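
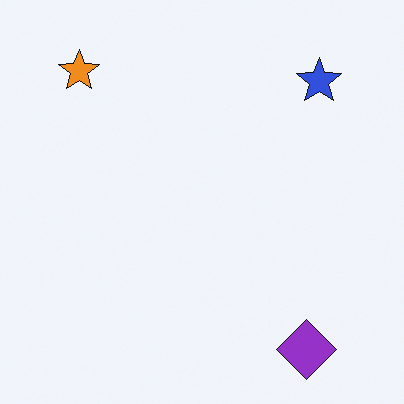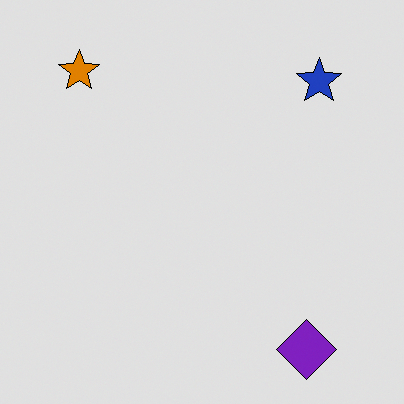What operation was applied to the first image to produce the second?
It was moderately posterized.

Each flat color has snapped to a coarser quantized level — most visibly, the near-white background has dropped to a flat grey.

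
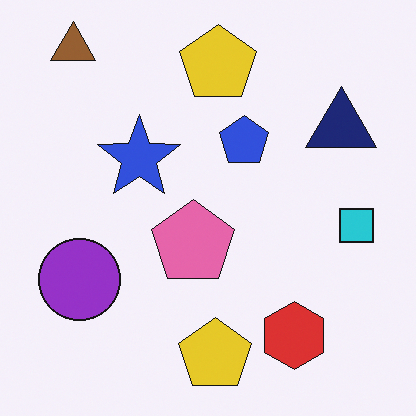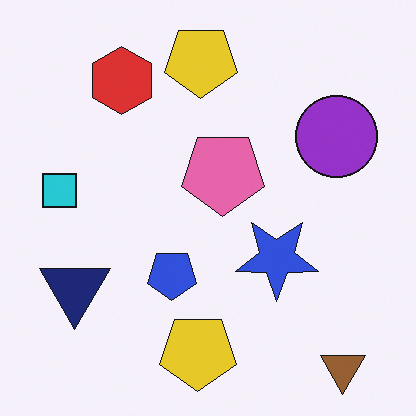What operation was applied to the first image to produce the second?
The second image is the first rotated 180°.

The brown triangle sits in the top-left of the first image and the bottom-right of the second — consistent with a whole-image 180° rotation.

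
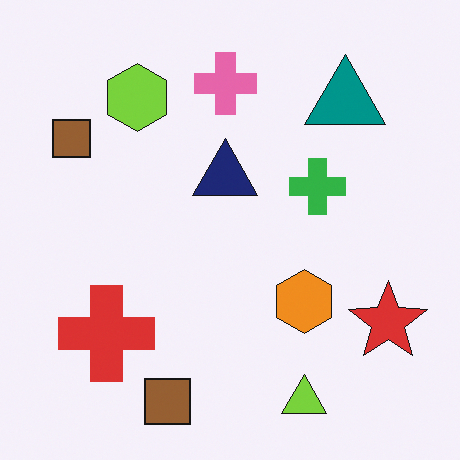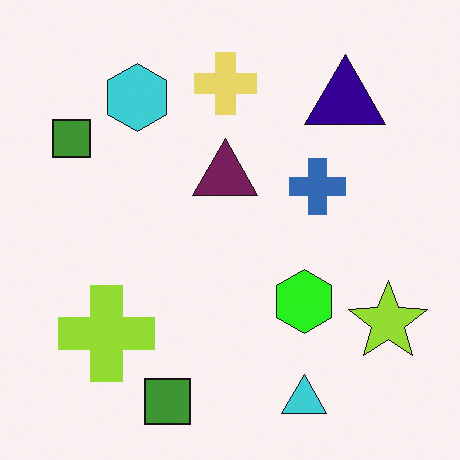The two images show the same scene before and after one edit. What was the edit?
The image was hue-shifted through roughly a third of the color wheel.

Every shape's color has rotated by the same amount around the hue wheel — a uniform hue shift.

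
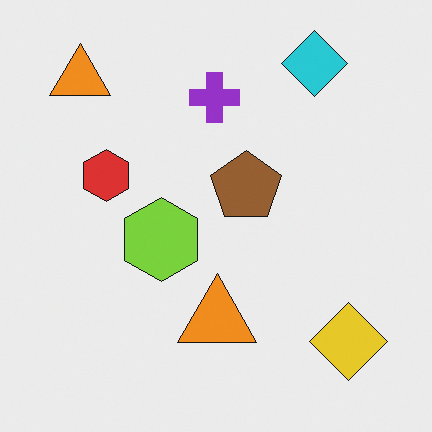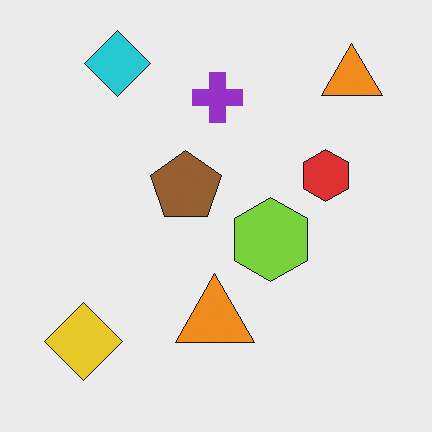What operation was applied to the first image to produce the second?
Flipped horizontally (left ↔ right).

The yellow diamond is in the bottom-right of the first image and the bottom-left of the second — shapes on opposite sides of the vertical midline have swapped in a mirror flip.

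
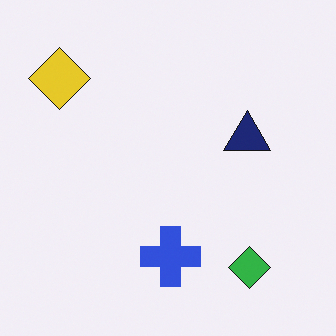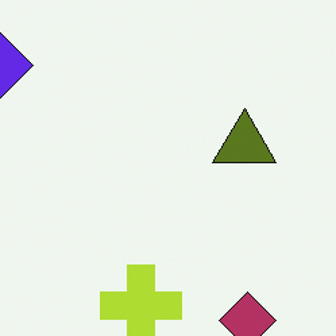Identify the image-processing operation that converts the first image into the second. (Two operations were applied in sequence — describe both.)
It was hue-shifted through roughly half the color wheel, then cropped to a modestly smaller region and rescaled.

Every shape's color has rotated by the same amount around the hue wheel — a uniform hue shift. The visible shapes are larger and the field of view is narrower; shapes near the original edges may be partly or wholly outside the frame — a crop-and-rescale.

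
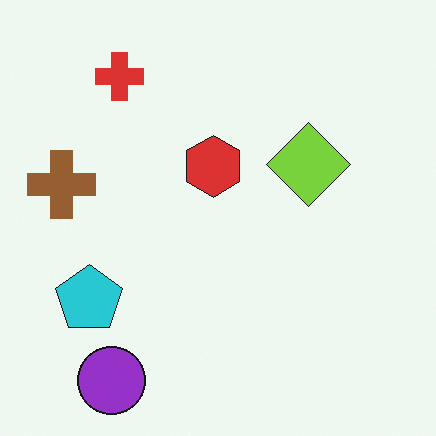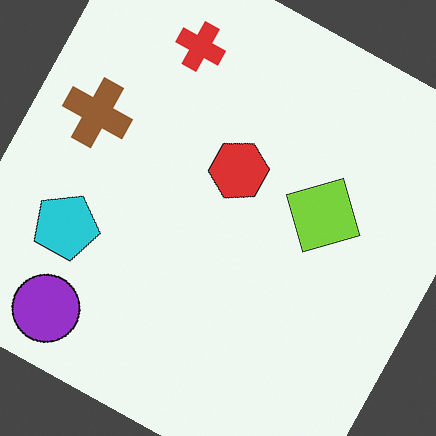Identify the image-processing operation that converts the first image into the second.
It was rotated clockwise by a clearly visible amount.

Every shape is tilted by the same angle and the image corners show triangular fill wedges — a whole-image rotation by a non-right angle.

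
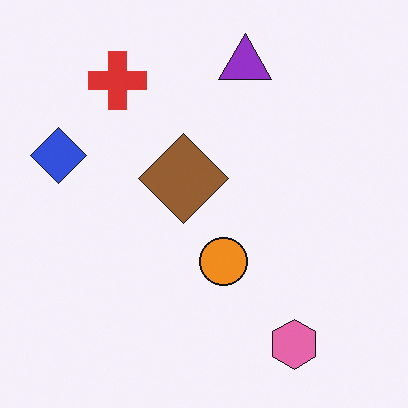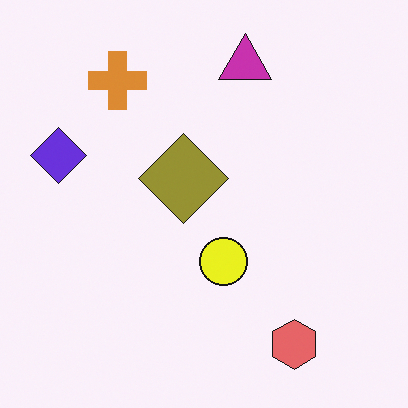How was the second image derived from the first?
The image was hue-shifted slightly.

Every shape's color has rotated by the same amount around the hue wheel — a uniform hue shift.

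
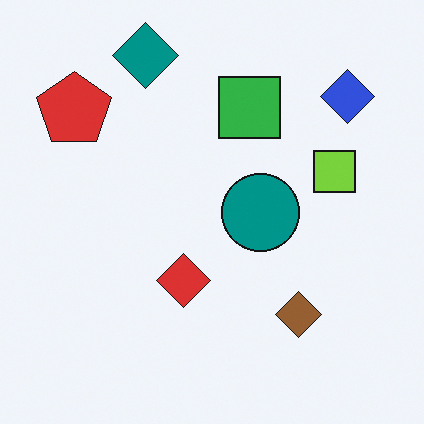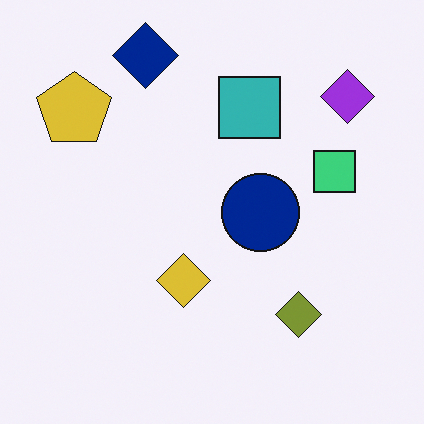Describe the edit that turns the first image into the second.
This is the original image hue-shifted slightly.

Every shape's color has rotated by the same amount around the hue wheel — a uniform hue shift.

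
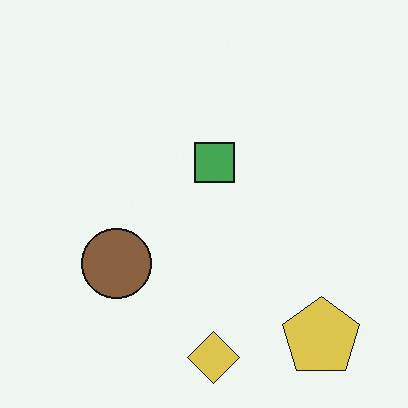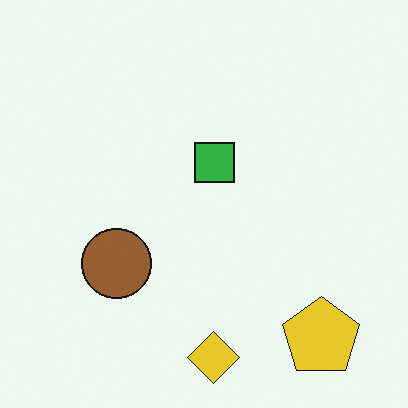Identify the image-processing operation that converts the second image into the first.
The first image is the second slightly desaturated.

All colors are more muted and greyish — a global saturation change.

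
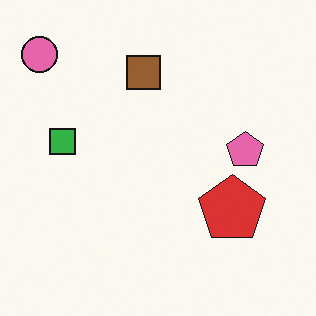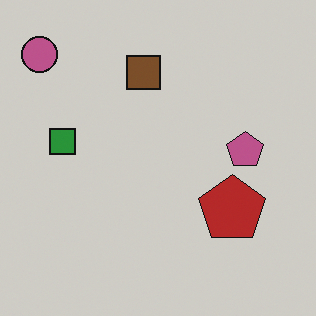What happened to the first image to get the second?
The image was slightly darkened.

Every pixel — background and shapes alike — is uniformly darkened.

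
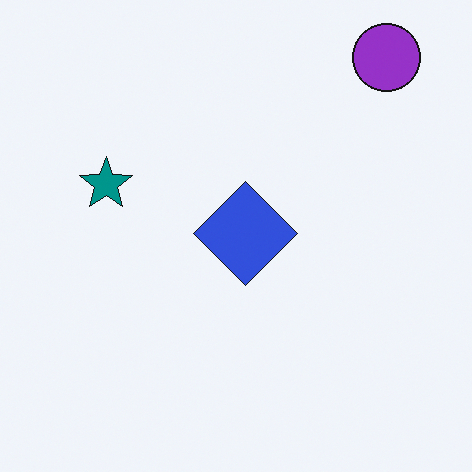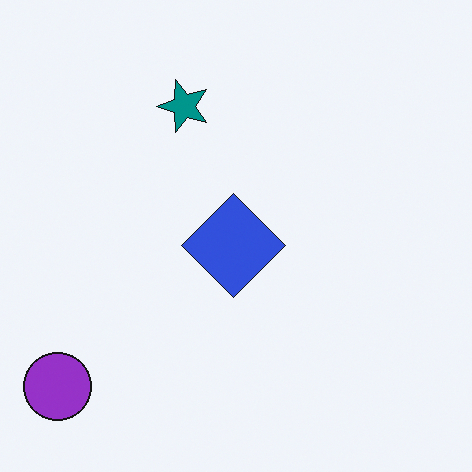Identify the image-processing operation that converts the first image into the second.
The image was transposed (reflected across the top-left ↔ bottom-right diagonal).

Shapes have swapped their row and column positions — what was in the top-right is now in the bottom-left — a diagonal reflection.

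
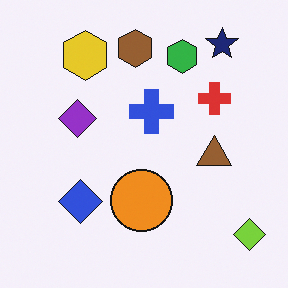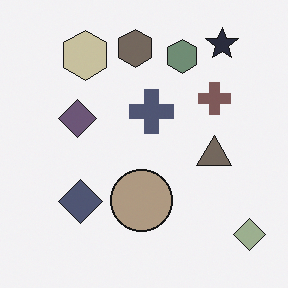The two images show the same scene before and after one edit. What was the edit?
Heavily desaturated.

All colors are more muted and greyish — a global saturation change.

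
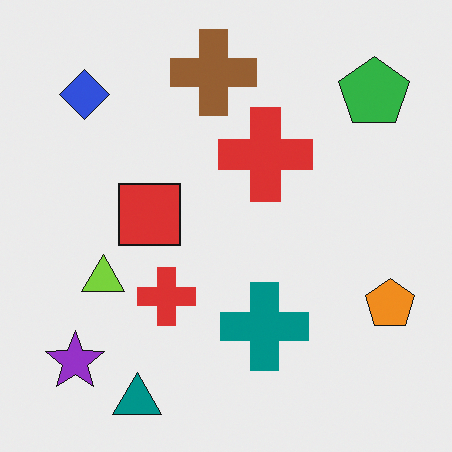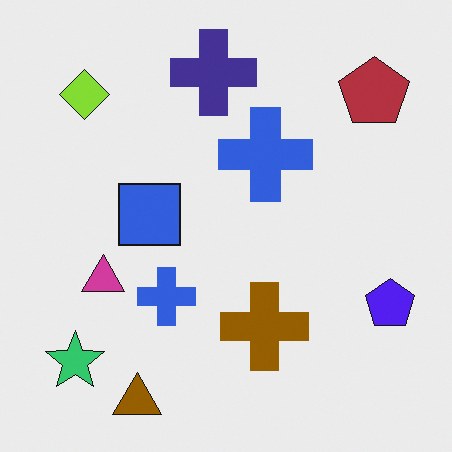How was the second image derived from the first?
The transformation is: hue-shifted through roughly half the color wheel.

Every shape's color has rotated by the same amount around the hue wheel — a uniform hue shift.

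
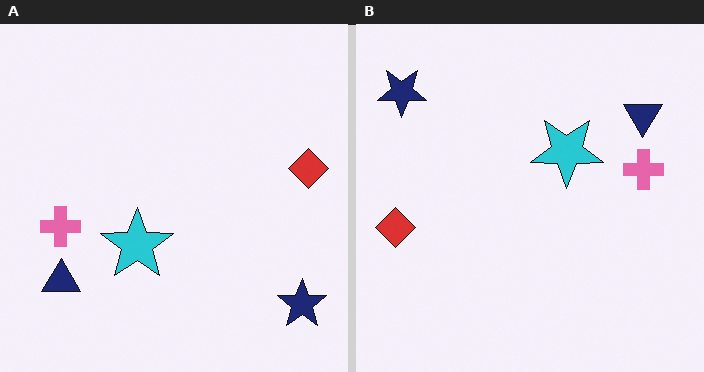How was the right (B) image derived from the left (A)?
Rotated 180°.

The navy star sits in the bottom-right of the left (A) image and the top-left of the right (B) — consistent with a whole-image 180° rotation.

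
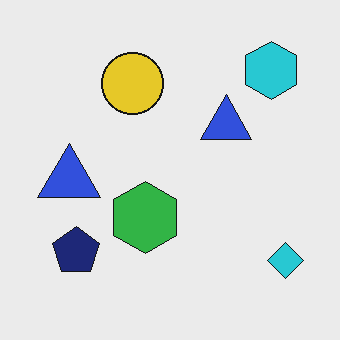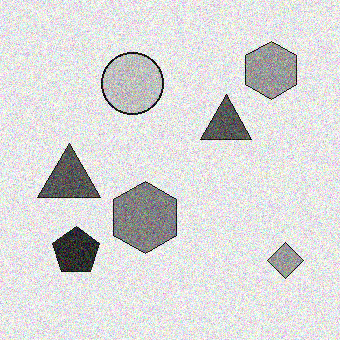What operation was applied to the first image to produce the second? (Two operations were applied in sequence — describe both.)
This is the original image converted to grayscale, then degraded with moderate additive noise.

All color is removed — every shape is now a shade of grey. Random speckle covers the whole image, including the flat background.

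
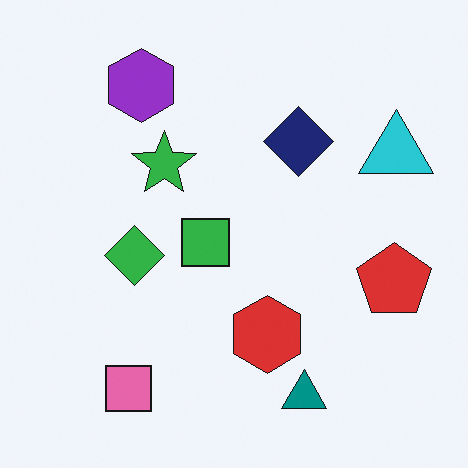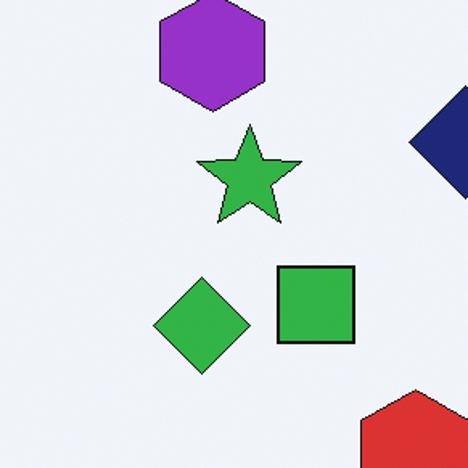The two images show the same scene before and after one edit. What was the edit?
Cropped slightly and scaled back up.

The visible shapes are larger and the field of view is narrower; shapes near the original edges may be partly or wholly outside the frame — a crop-and-rescale.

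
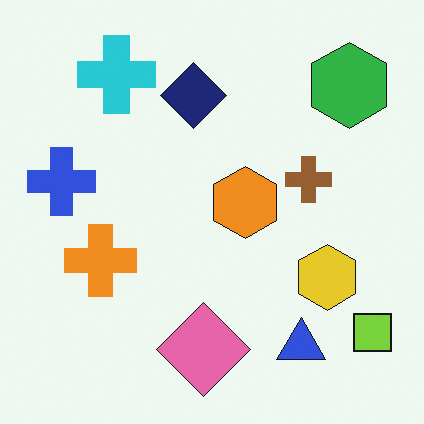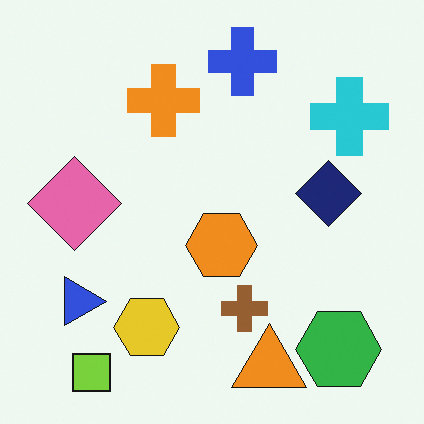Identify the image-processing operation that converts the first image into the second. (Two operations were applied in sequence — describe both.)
The second image is the first rotated 90° clockwise, then overlaid with an additional orange triangle.

The lime square sits in the bottom-right of the first image and the bottom-left of the second — consistent with a whole-image 90° clockwise rotation. An orange triangle appears in the second image that is absent from the first.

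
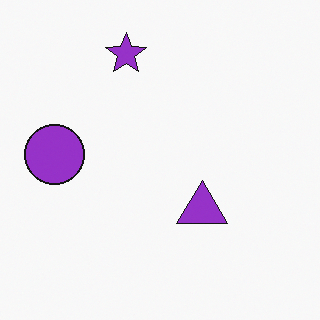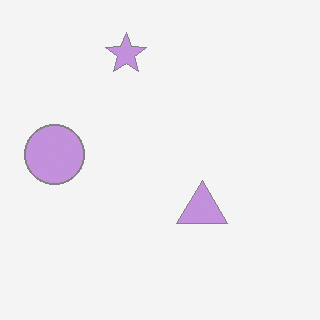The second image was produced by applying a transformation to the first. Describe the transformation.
It was given much lower contrast.

Tones are pushed toward mid-grey across the whole image — a global contrast change.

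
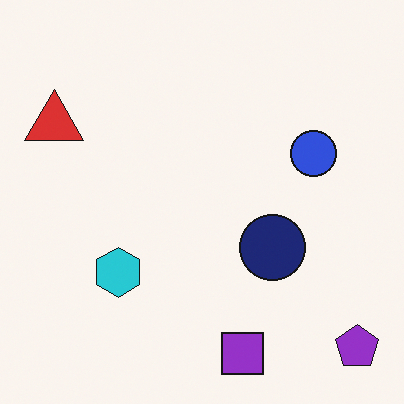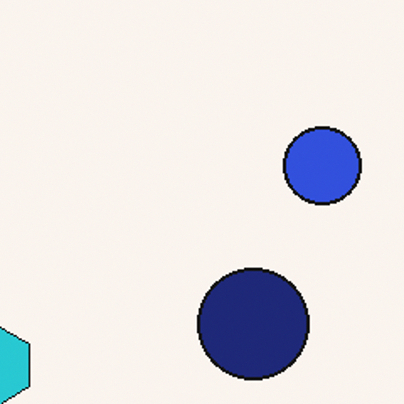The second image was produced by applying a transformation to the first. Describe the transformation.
The transformation is: cropped tightly and scaled back up.

The visible shapes are larger and the field of view is narrower; shapes near the original edges may be partly or wholly outside the frame — a crop-and-rescale.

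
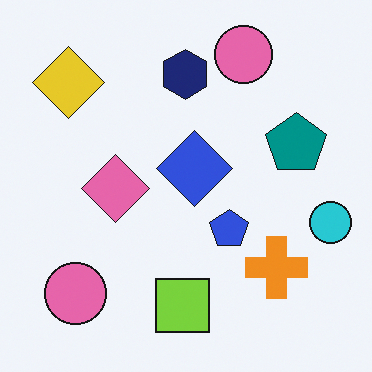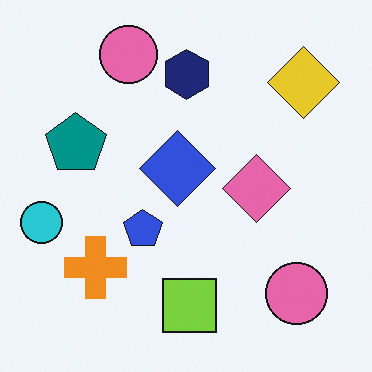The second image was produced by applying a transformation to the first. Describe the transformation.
The image was flipped horizontally (left ↔ right).

The cyan circle is in the right of the first image and the left of the second — shapes on opposite sides of the vertical midline have swapped in a mirror flip.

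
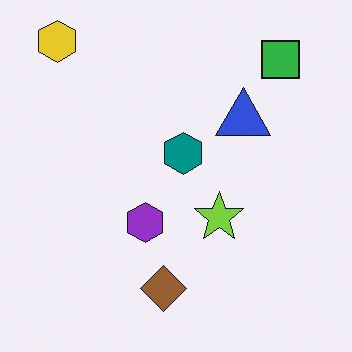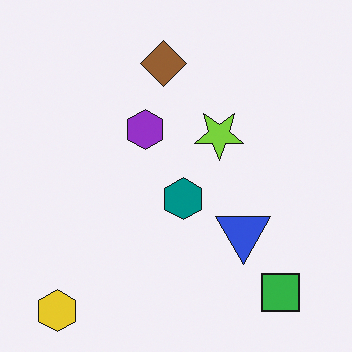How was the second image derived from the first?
The image was flipped vertically (top ↔ bottom).

The yellow hexagon is in the top-left of the first image and the bottom-left of the second — shapes on opposite sides of the horizontal midline have swapped in a mirror flip.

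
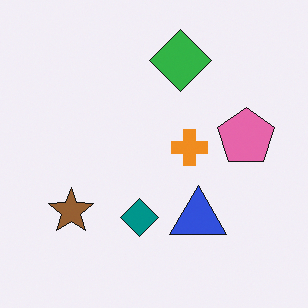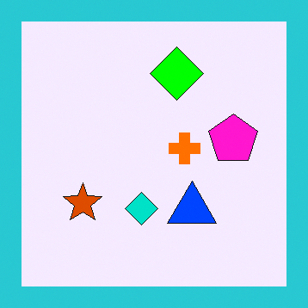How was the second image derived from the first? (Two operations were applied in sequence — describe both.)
The second image is the first heavily oversaturated, then framed with a cyan border.

All colors are more vivid — a global saturation change. A solid cyan frame runs around the edge of the second image, with the content slightly shrunk inside it.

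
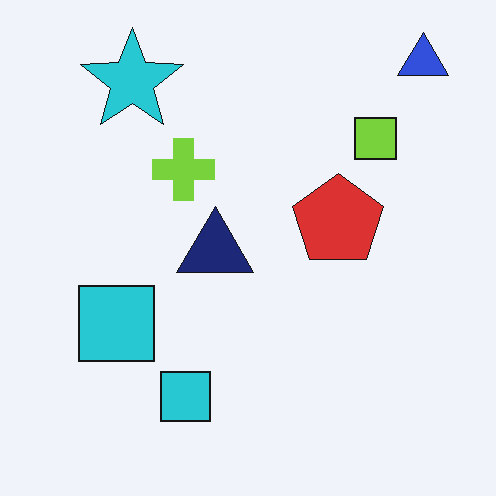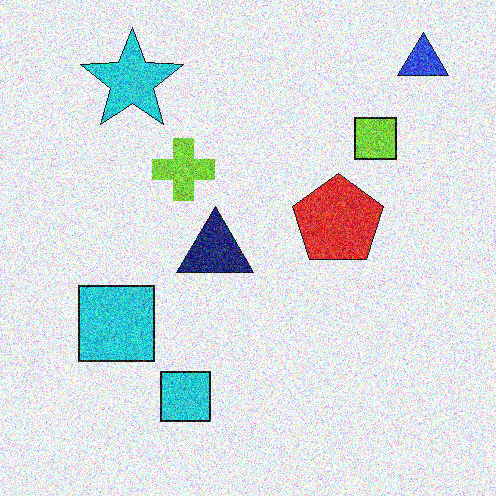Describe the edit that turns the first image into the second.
This is the original image degraded with heavy additive noise.

Random speckle covers the whole image, including the flat background.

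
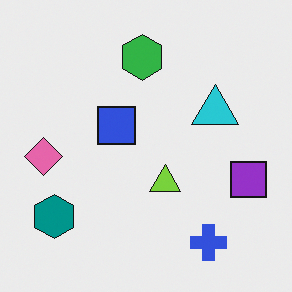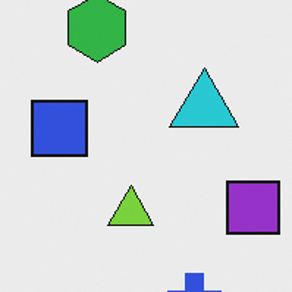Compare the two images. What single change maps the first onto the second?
Cropped to a modestly smaller region and rescaled.

The visible shapes are larger and the field of view is narrower; shapes near the original edges may be partly or wholly outside the frame — a crop-and-rescale.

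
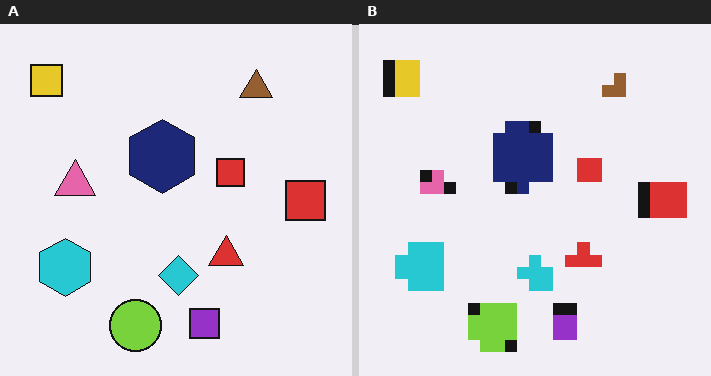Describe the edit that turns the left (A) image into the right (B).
The image was coarsely pixelated.

Shapes are reduced to large square blocks; fine edges and outlines are lost — a downscale-then-upscale (mosaic) effect.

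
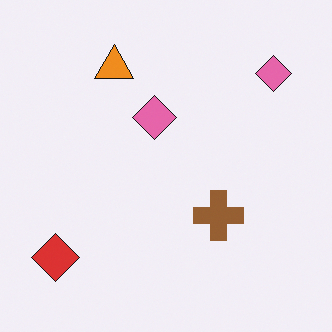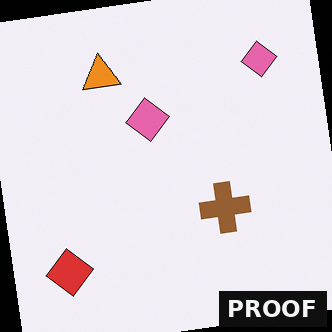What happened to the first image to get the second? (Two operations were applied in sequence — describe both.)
The image was rotated counter-clockwise by a small amount, then watermarked with the text "PROOF" in the lower-right corner.

Every shape is tilted by the same angle and the image corners show triangular fill wedges — a whole-image rotation by a non-right angle. A dark label reading "PROOF" appears in the lower-right corner.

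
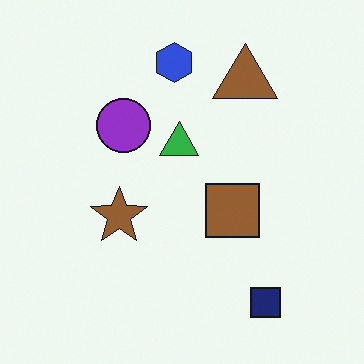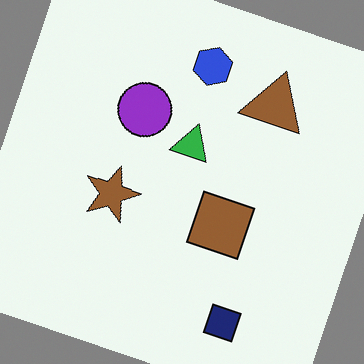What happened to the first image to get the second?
The image was rotated clockwise by a moderate amount.

Every shape is tilted by the same angle and the image corners show triangular fill wedges — a whole-image rotation by a non-right angle.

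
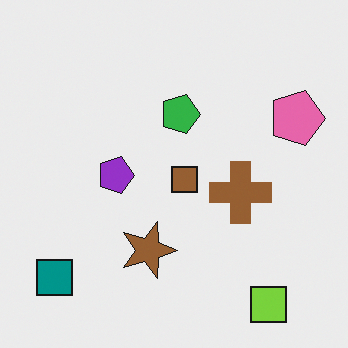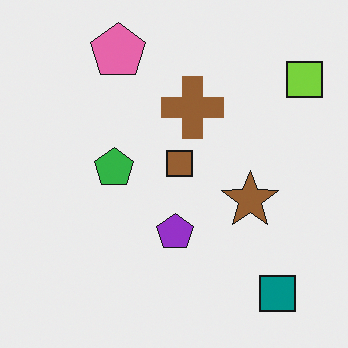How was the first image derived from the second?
The first image is the second rotated 90° clockwise.

The lime square sits in the top-right of the second image and the bottom-right of the first — consistent with a whole-image 90° clockwise rotation.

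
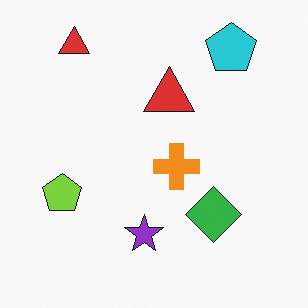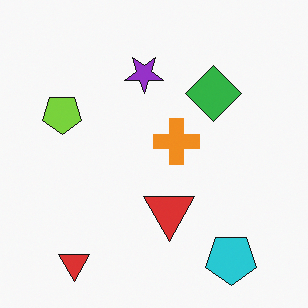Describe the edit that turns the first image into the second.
The second image is the first flipped vertically (top ↔ bottom).

The cyan pentagon is in the top-right of the first image and the bottom-right of the second — shapes on opposite sides of the horizontal midline have swapped in a mirror flip.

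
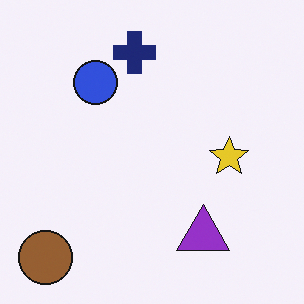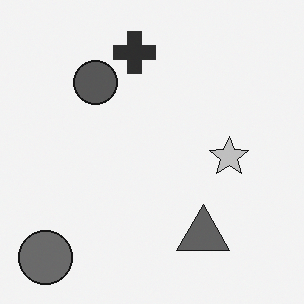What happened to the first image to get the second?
The second image is the first converted to grayscale.

All color is removed — every shape is now a shade of grey.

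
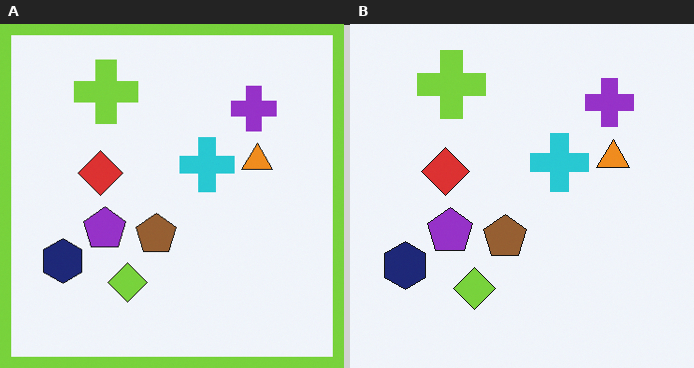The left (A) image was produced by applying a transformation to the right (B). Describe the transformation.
The left (A) image is the right (B) framed with a lime border.

A solid lime frame runs around the edge of the left (A) image, with the content slightly shrunk inside it.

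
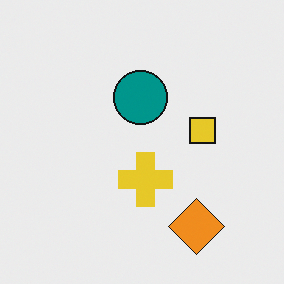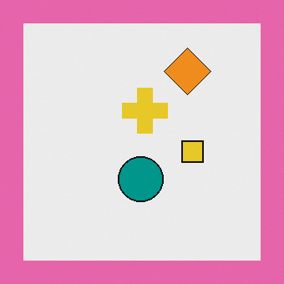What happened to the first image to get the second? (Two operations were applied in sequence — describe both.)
The transformation is: flipped vertically (top ↔ bottom), then framed with a pink border.

The orange diamond is in the bottom-right of the first image and the top-right of the second — shapes on opposite sides of the horizontal midline have swapped in a mirror flip. A solid pink frame runs around the edge of the second image, with the content slightly shrunk inside it.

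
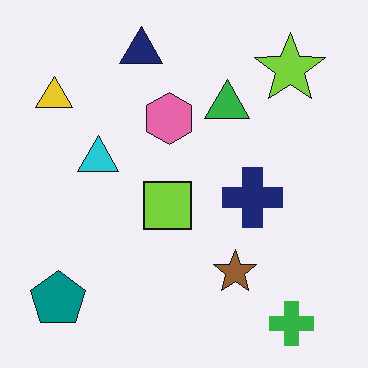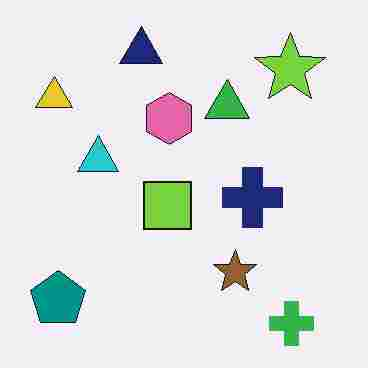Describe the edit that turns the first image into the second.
The transformation is: degraded with heavy JPEG compression.

Blocky 8×8 compression artifacts appear around shape edges and the flat background shows ringing — characteristic JPEG degradation.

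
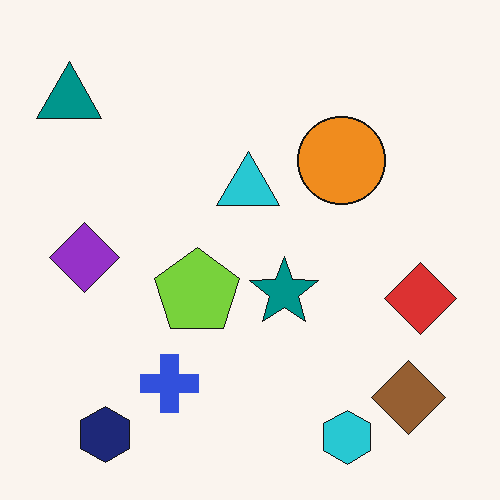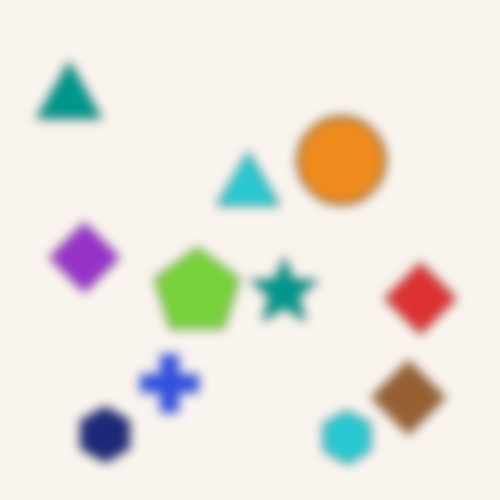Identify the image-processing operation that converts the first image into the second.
It was strongly gaussian-blurred.

Shape edges and outlines are uniformly softened across the whole image.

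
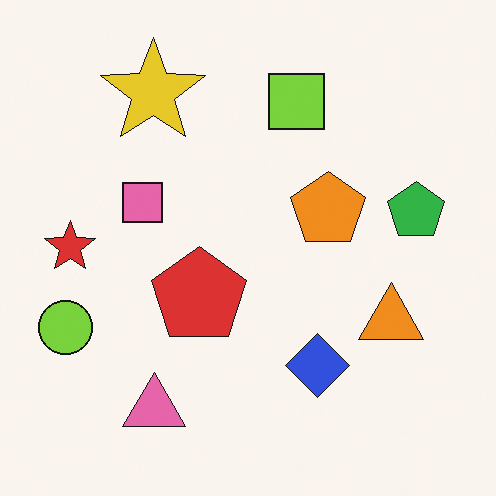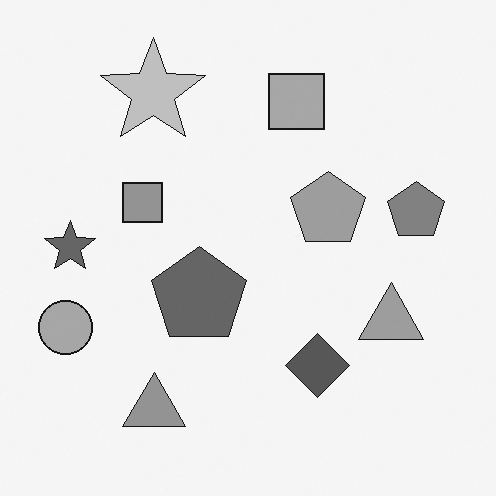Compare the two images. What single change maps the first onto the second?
It was converted to grayscale.

All color is removed — every shape is now a shade of grey.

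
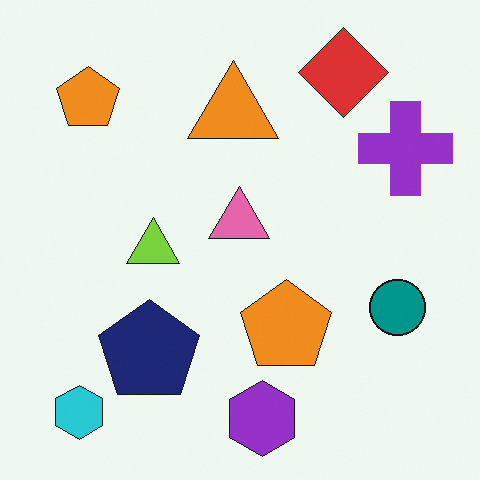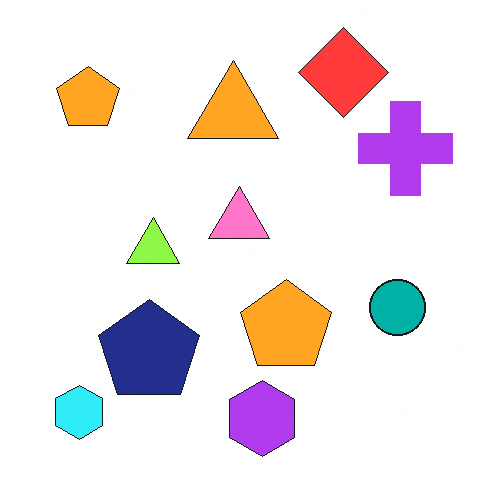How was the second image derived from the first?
The second image is the first slightly brightened.

Every pixel — background and shapes alike — is uniformly brightened.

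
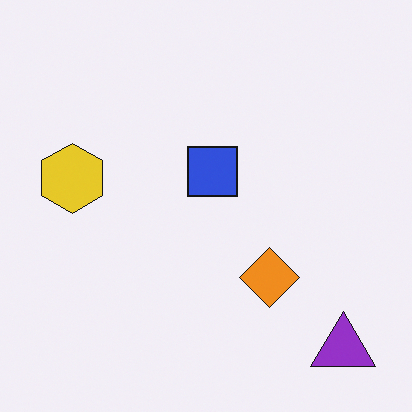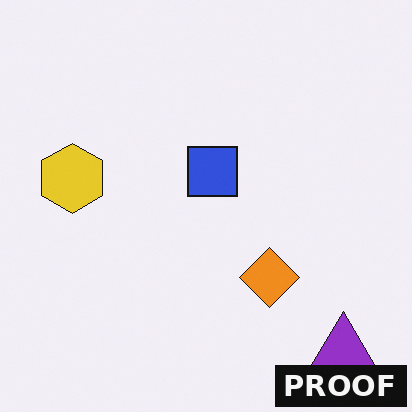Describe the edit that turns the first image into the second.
The transformation is: watermarked with the text "PROOF" in the lower-right corner.

A dark label reading "PROOF" appears in the lower-right corner.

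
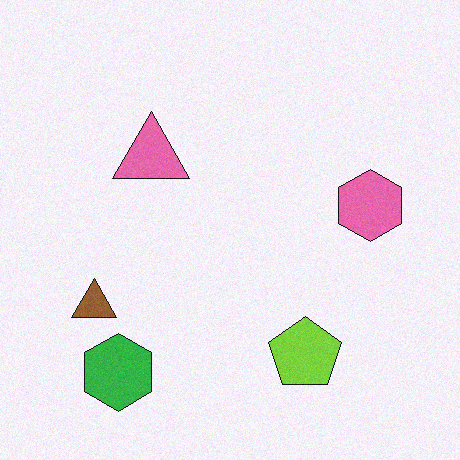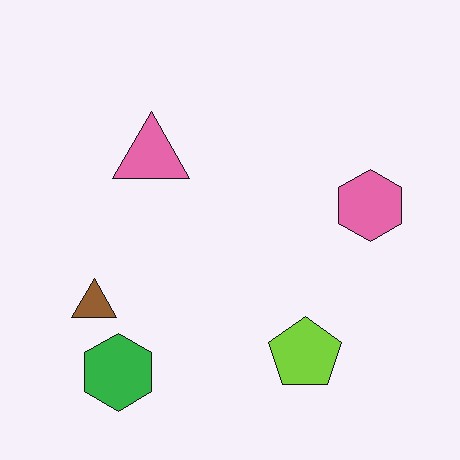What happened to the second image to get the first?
Degraded with subtle gaussian noise.

Random speckle covers the whole image, including the flat background.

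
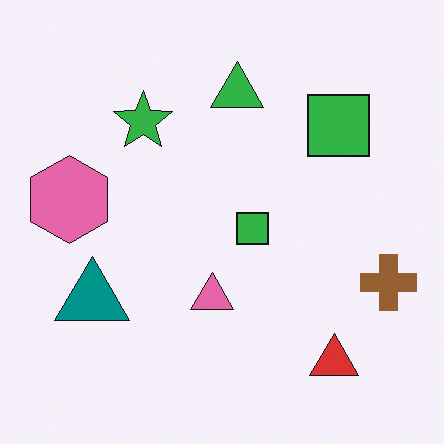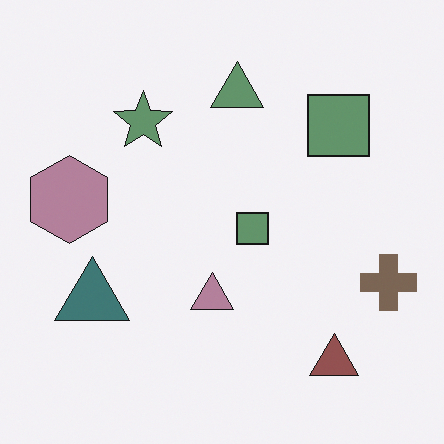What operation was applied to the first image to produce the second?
The image was heavily desaturated.

All colors are more muted and greyish — a global saturation change.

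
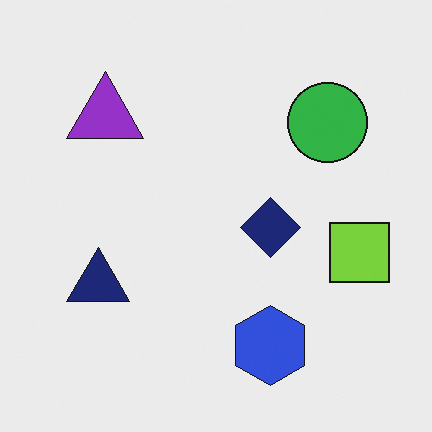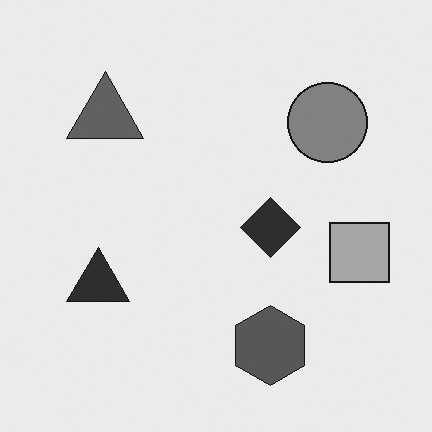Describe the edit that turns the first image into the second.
The transformation is: converted to grayscale.

All color is removed — every shape is now a shade of grey.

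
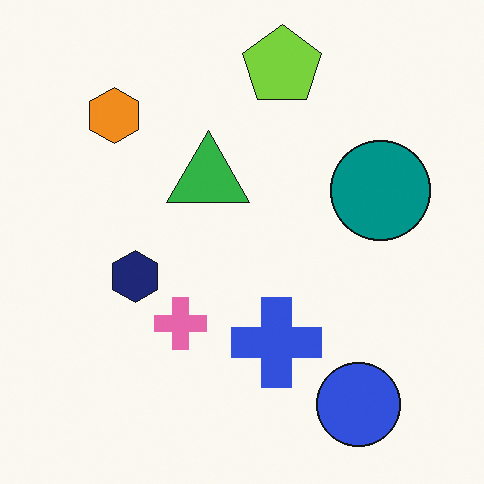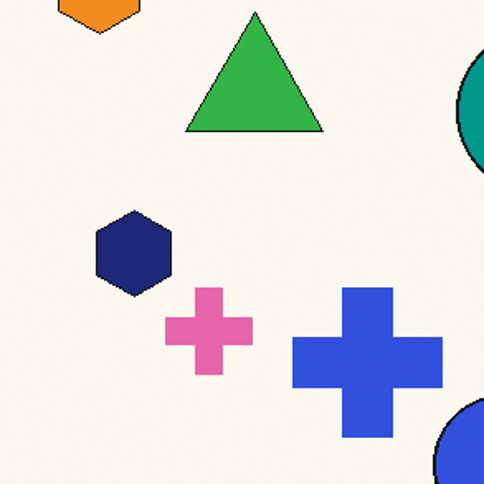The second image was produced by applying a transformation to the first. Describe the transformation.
The transformation is: cropped to a noticeably smaller region and rescaled.

The visible shapes are larger and the field of view is narrower; shapes near the original edges may be partly or wholly outside the frame — a crop-and-rescale.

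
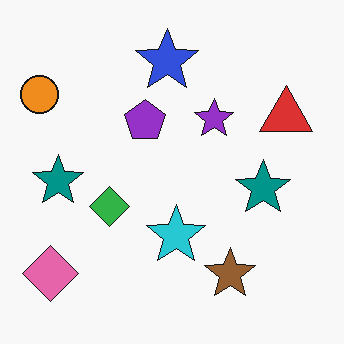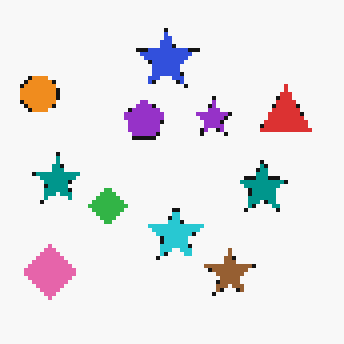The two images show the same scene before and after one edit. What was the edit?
The image was lightly pixelated (a mild mosaic effect).

Shapes are reduced to large square blocks; fine edges and outlines are lost — a downscale-then-upscale (mosaic) effect.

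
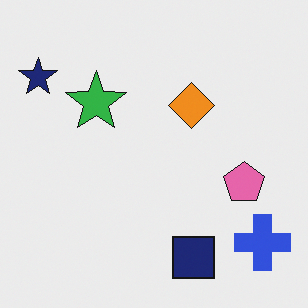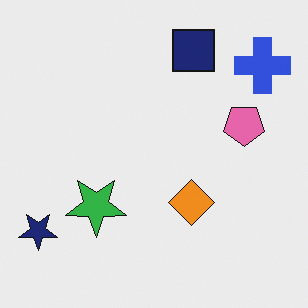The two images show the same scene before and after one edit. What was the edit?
Flipped vertically (top ↔ bottom).

The navy square is in the bottom of the first image and the top of the second — shapes on opposite sides of the horizontal midline have swapped in a mirror flip.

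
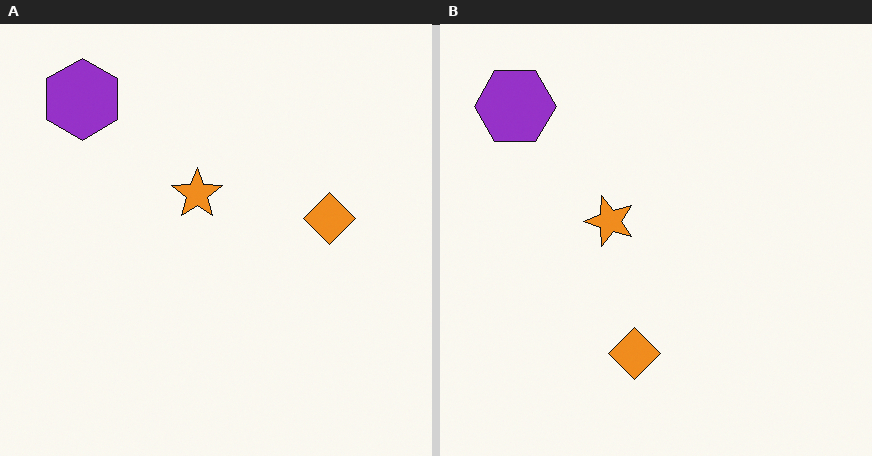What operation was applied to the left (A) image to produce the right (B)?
It was transposed (reflected across the top-left ↔ bottom-right diagonal).

Shapes have swapped their row and column positions — what was in the top-right is now in the bottom-left — a diagonal reflection.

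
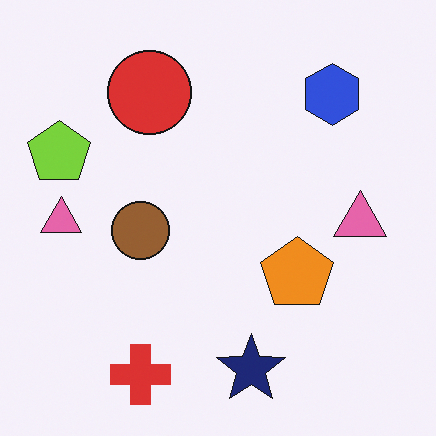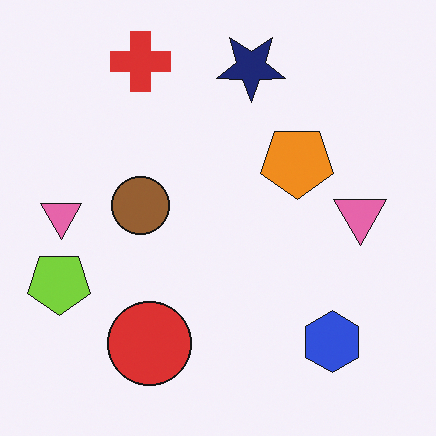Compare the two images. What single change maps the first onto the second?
This is the original image flipped vertically (top ↔ bottom).

The red cross is in the bottom-left of the first image and the top-left of the second — shapes on opposite sides of the horizontal midline have swapped in a mirror flip.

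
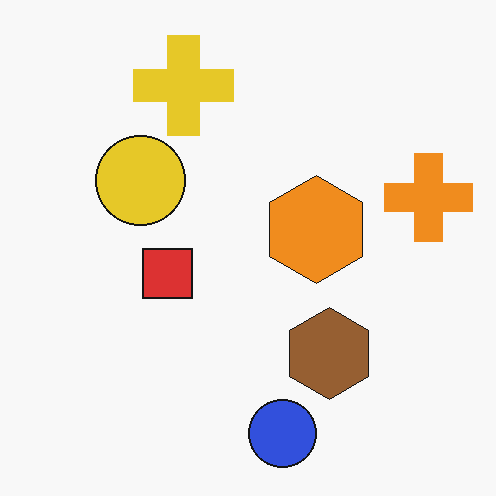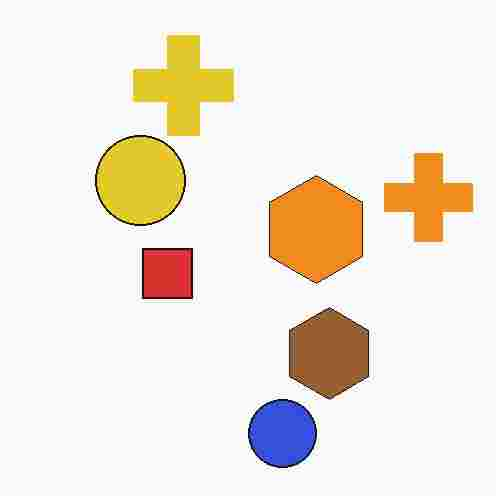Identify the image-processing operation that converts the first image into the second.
The second image is the first heavily JPEG-compressed with obvious blocking artifacts.

Blocky 8×8 compression artifacts appear around shape edges and the flat background shows ringing — characteristic JPEG degradation.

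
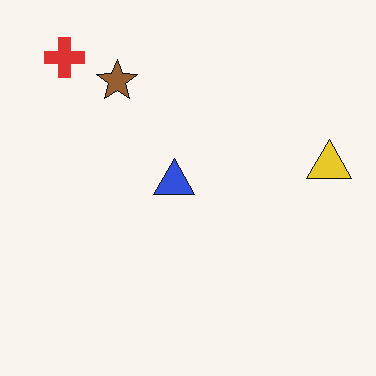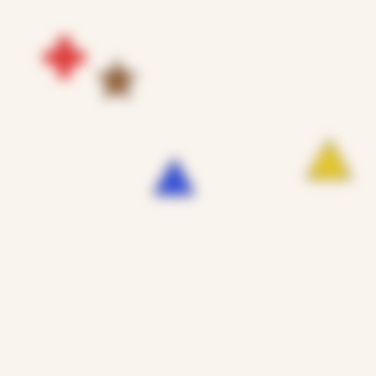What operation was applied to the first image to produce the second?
It was heavily blurred.

Shape edges and outlines are uniformly softened across the whole image.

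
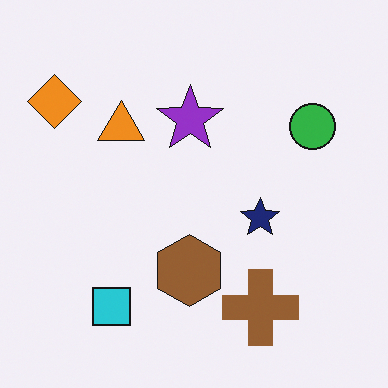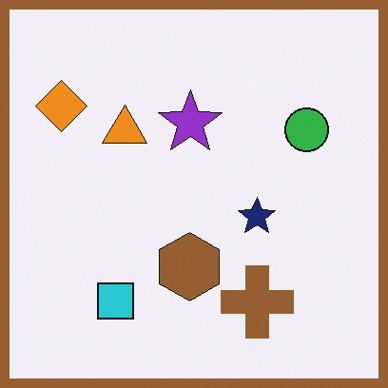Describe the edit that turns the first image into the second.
This is the original image framed with a brown border.

A solid brown frame runs around the edge of the second image, with the content slightly shrunk inside it.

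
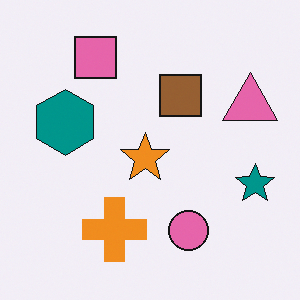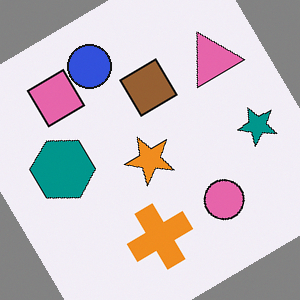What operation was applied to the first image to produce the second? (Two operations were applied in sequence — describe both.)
It was rotated counter-clockwise by a large amount — several tens of degrees, then overlaid with an additional blue circle.

Every shape is tilted by the same angle and the image corners show triangular fill wedges — a whole-image rotation by a non-right angle. A blue circle appears in the second image that is absent from the first.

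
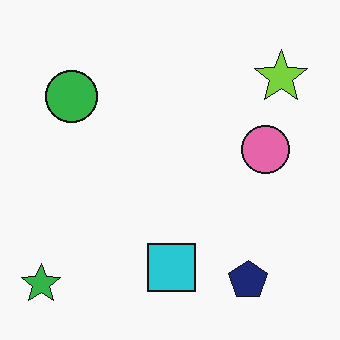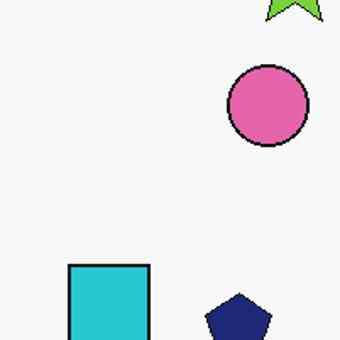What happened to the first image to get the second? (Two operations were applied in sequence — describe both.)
The image was cropped to a noticeably smaller region and rescaled, then JPEG-compressed with visible artifacts.

The visible shapes are larger and the field of view is narrower; shapes near the original edges may be partly or wholly outside the frame — a crop-and-rescale. Blocky 8×8 compression artifacts appear around shape edges and the flat background shows ringing — characteristic JPEG degradation.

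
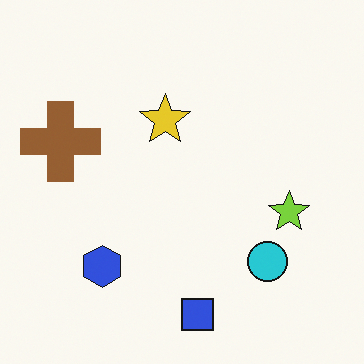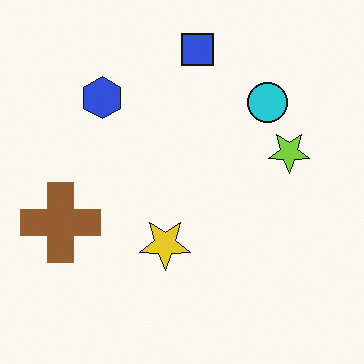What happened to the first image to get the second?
This is the original image flipped vertically (top ↔ bottom).

The blue square is in the bottom of the first image and the top of the second — shapes on opposite sides of the horizontal midline have swapped in a mirror flip.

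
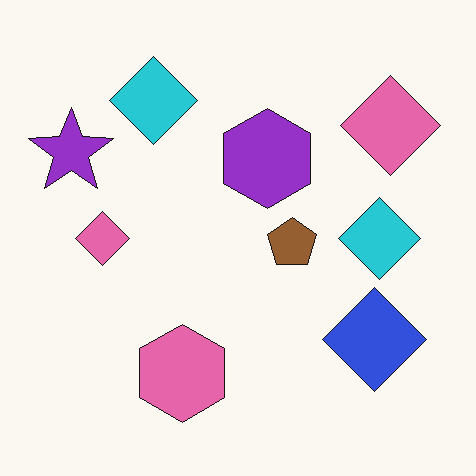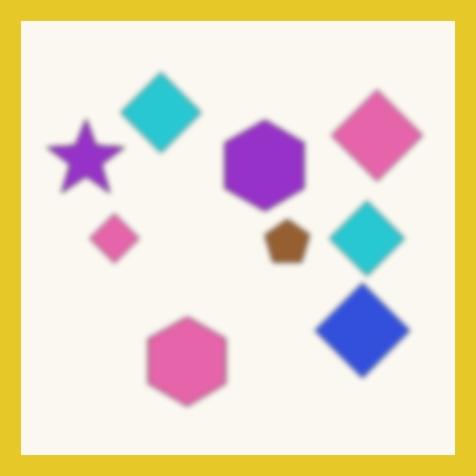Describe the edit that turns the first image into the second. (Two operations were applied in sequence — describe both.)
This is the original image noticeably gaussian-blurred, then framed with a yellow border.

Shape edges and outlines are uniformly softened across the whole image. A solid yellow frame runs around the edge of the second image, with the content slightly shrunk inside it.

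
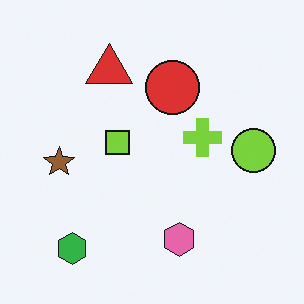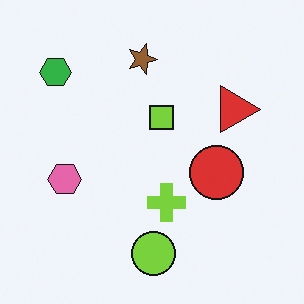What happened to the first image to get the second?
The image was rotated 90° clockwise.

The green hexagon sits in the bottom-left of the first image and the top-left of the second — consistent with a whole-image 90° clockwise rotation.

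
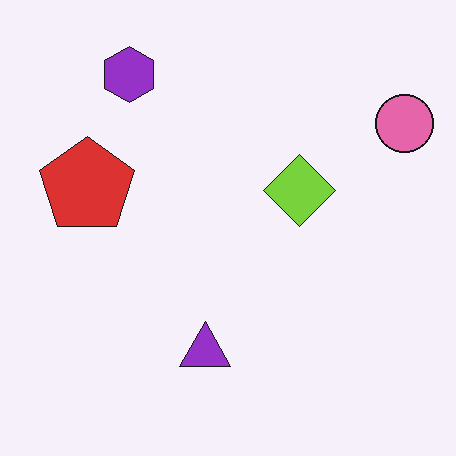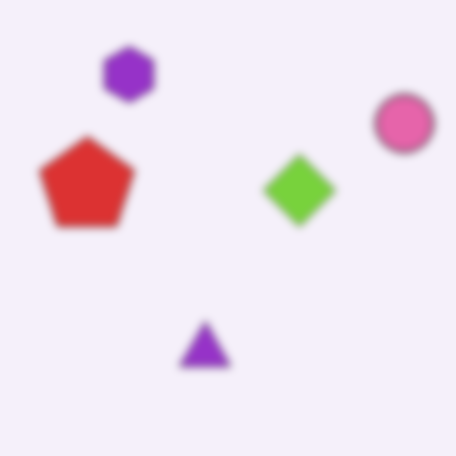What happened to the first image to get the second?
The transformation is: moderately blurred.

Shape edges and outlines are uniformly softened across the whole image.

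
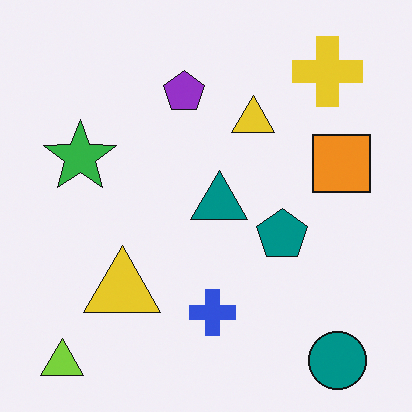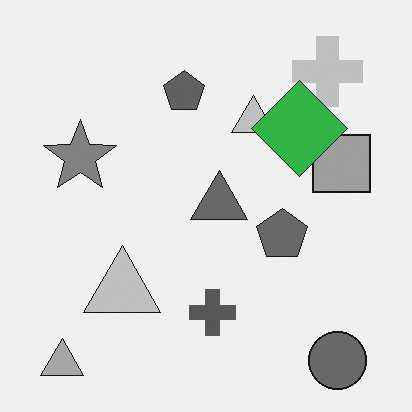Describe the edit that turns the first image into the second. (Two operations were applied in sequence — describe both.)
It was converted to grayscale, then overlaid with an additional green diamond.

All color is removed — every shape is now a shade of grey. A green diamond appears in the second image that is absent from the first.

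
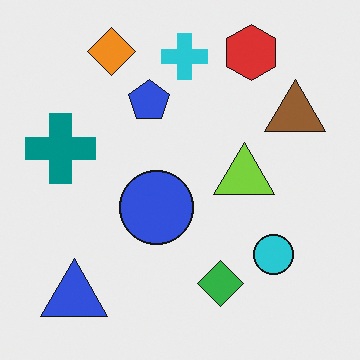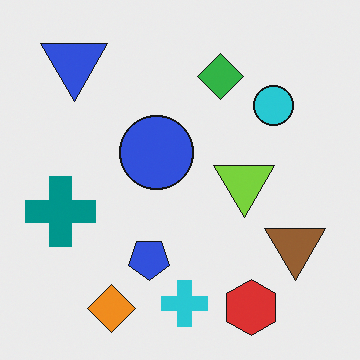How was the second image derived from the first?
Flipped vertically (top ↔ bottom).

The orange diamond is in the top-left of the first image and the bottom-left of the second — shapes on opposite sides of the horizontal midline have swapped in a mirror flip.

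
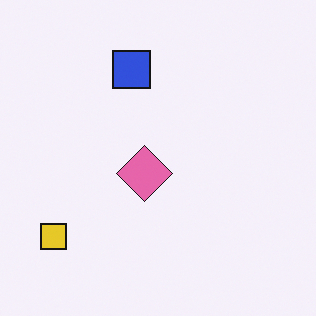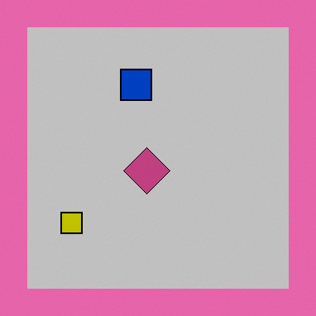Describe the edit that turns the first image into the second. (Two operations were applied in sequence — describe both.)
The second image is the first heavily posterized to just a handful of flat colors, then framed with a pink border.

Each flat color has snapped to a coarser quantized level — most visibly, the near-white background has dropped to a flat grey. A solid pink frame runs around the edge of the second image, with the content slightly shrunk inside it.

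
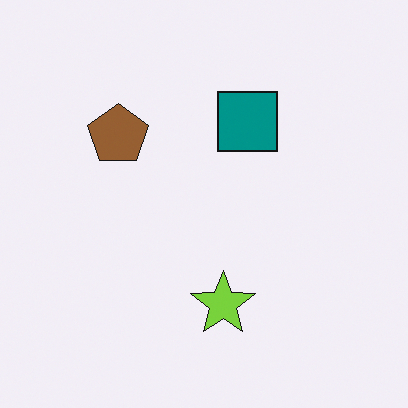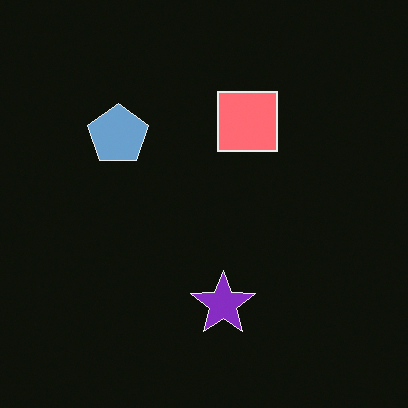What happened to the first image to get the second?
The transformation is: color-inverted (negative).

The light background has become dark and every shape's color is its complement — a photographic negative.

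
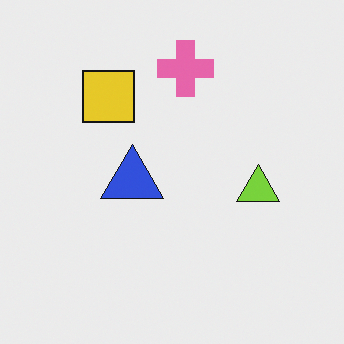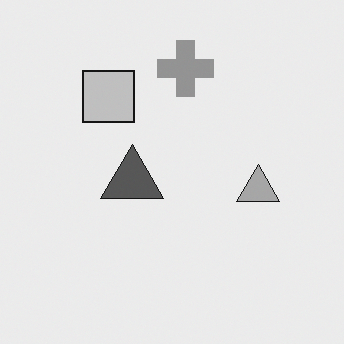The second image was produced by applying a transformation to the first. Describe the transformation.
It was converted to grayscale.

All color is removed — every shape is now a shade of grey.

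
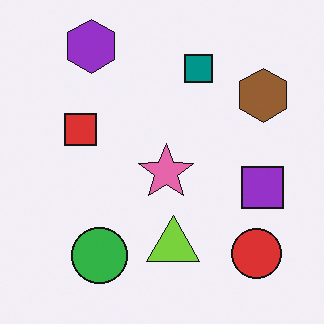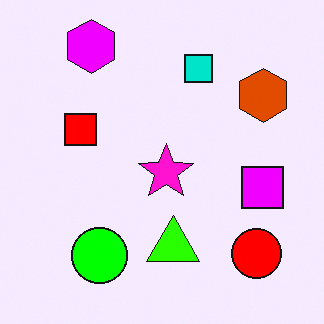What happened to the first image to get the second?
The image was heavily oversaturated.

All colors are more vivid — a global saturation change.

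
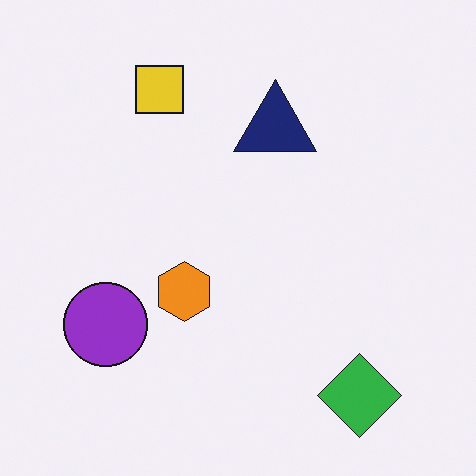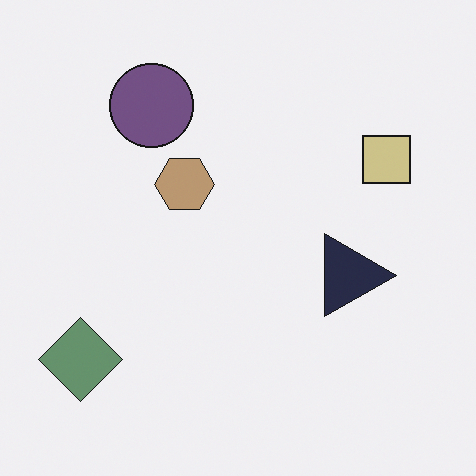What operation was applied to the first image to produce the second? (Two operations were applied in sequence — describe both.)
The second image is the first rotated 90° clockwise, then made much more muted (saturation change).

The green diamond sits in the bottom-right of the first image and the bottom-left of the second — consistent with a whole-image 90° clockwise rotation. All colors are more muted and greyish — a global saturation change.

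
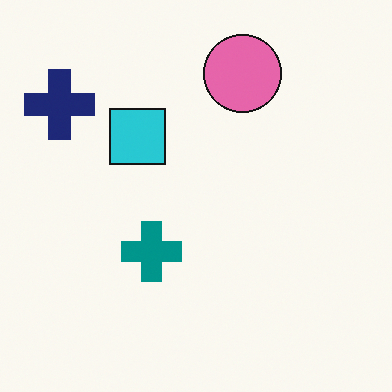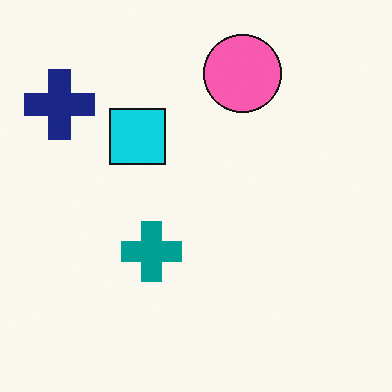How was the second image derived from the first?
This is the original image slightly oversaturated.

All colors are more vivid — a global saturation change.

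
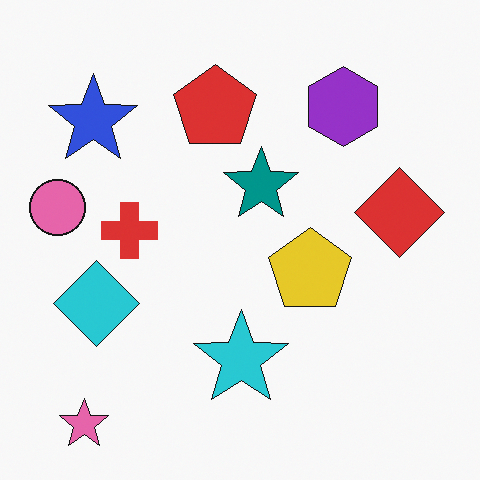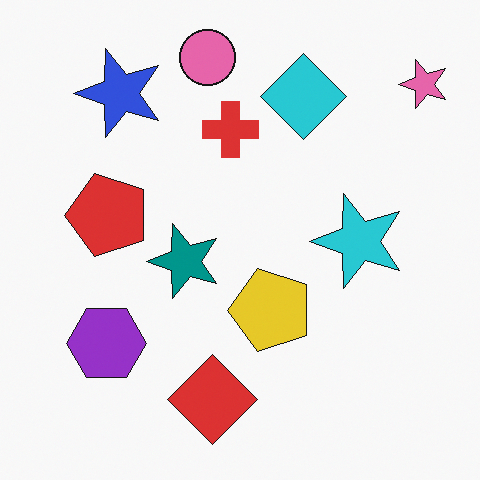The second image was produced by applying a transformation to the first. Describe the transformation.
This is the original image transposed (reflected across the top-left ↔ bottom-right diagonal).

Shapes have swapped their row and column positions — what was in the top-right is now in the bottom-left — a diagonal reflection.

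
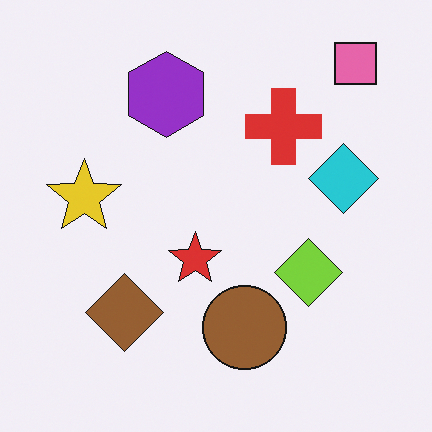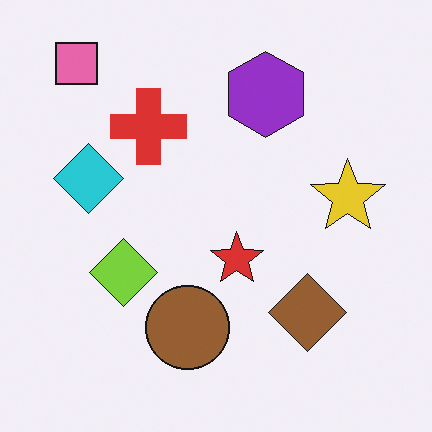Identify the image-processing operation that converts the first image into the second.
The transformation is: flipped horizontally (left ↔ right).

The pink square is in the top-right of the first image and the top-left of the second — shapes on opposite sides of the vertical midline have swapped in a mirror flip.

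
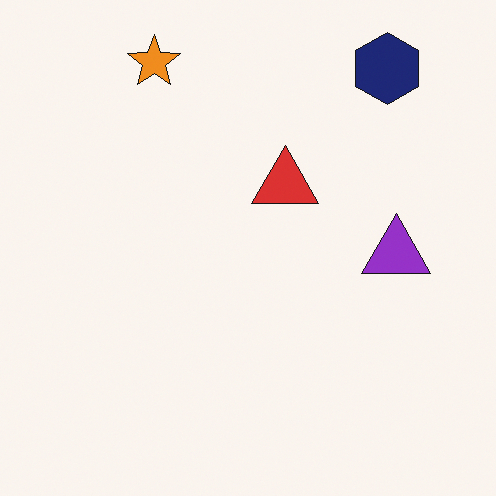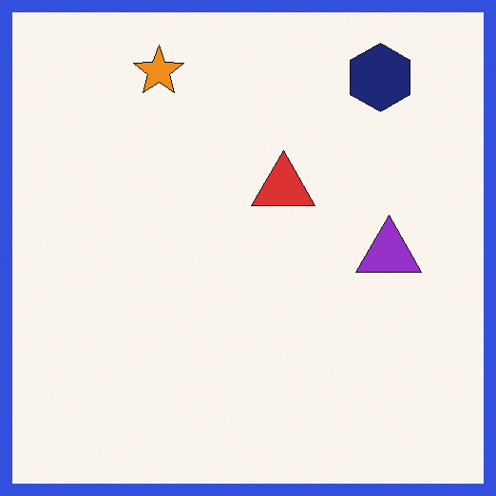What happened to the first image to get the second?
It was framed with a blue border.

A solid blue frame runs around the edge of the second image, with the content slightly shrunk inside it.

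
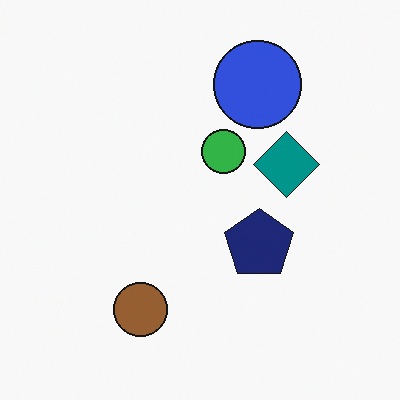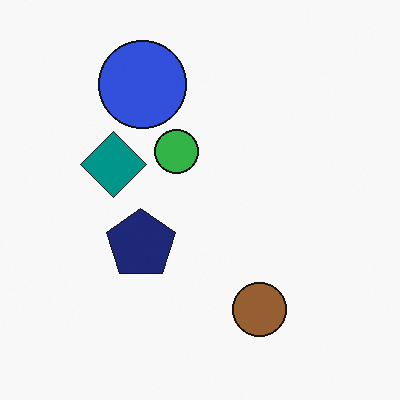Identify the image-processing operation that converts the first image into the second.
The second image is the first flipped horizontally (left ↔ right).

The teal diamond is in the right of the first image and the left of the second — shapes on opposite sides of the vertical midline have swapped in a mirror flip.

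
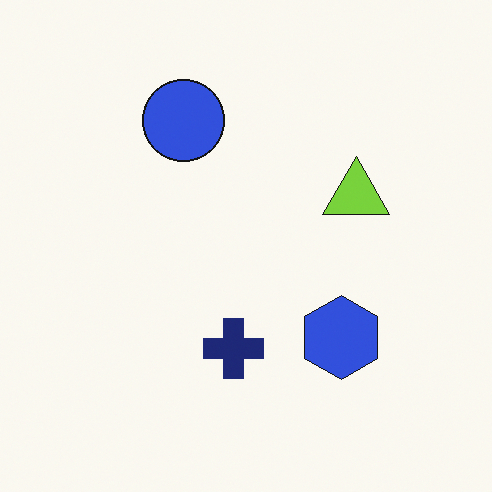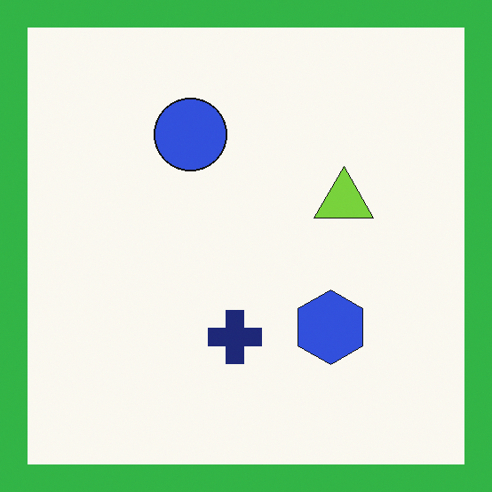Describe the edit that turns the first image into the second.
It was framed with a green border.

A solid green frame runs around the edge of the second image, with the content slightly shrunk inside it.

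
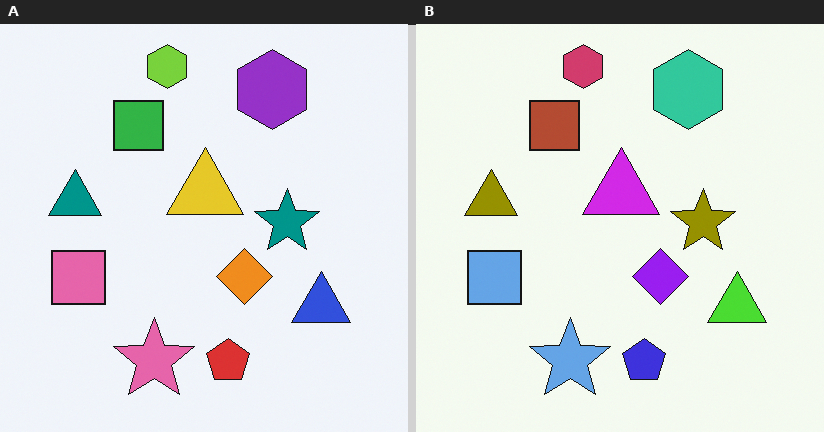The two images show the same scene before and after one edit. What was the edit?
The image was hue-shifted through roughly half the color wheel.

Every shape's color has rotated by the same amount around the hue wheel — a uniform hue shift.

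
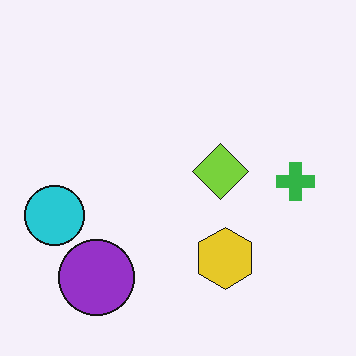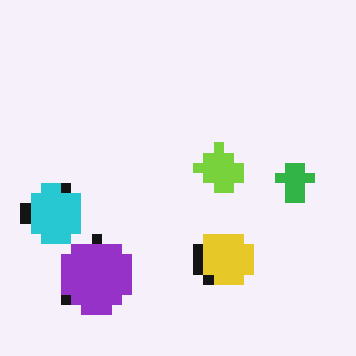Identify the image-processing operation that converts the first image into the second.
The transformation is: coarsely pixelated.

Shapes are reduced to large square blocks; fine edges and outlines are lost — a downscale-then-upscale (mosaic) effect.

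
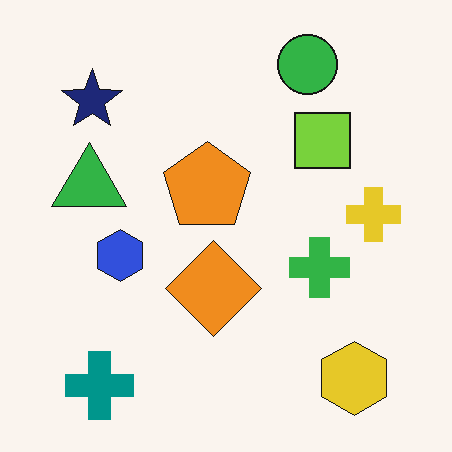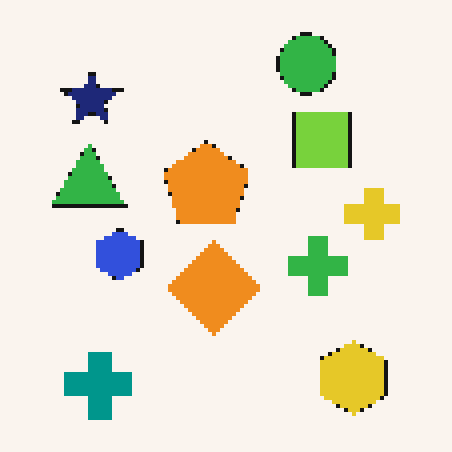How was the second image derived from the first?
The second image is the first lightly pixelated (a mild mosaic effect).

Shapes are reduced to large square blocks; fine edges and outlines are lost — a downscale-then-upscale (mosaic) effect.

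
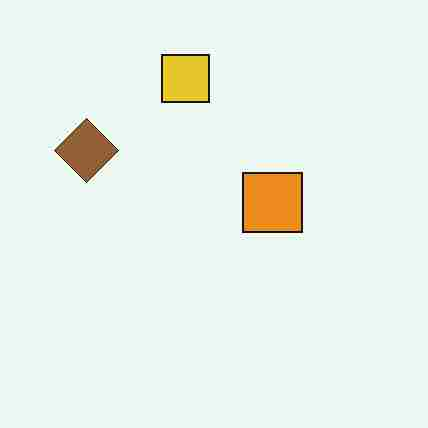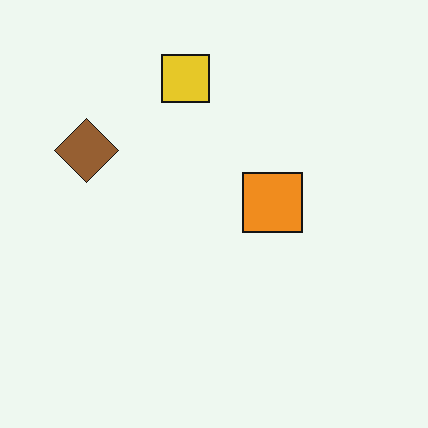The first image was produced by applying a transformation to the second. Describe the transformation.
Degraded with heavy JPEG compression.

Blocky 8×8 compression artifacts appear around shape edges and the flat background shows ringing — characteristic JPEG degradation.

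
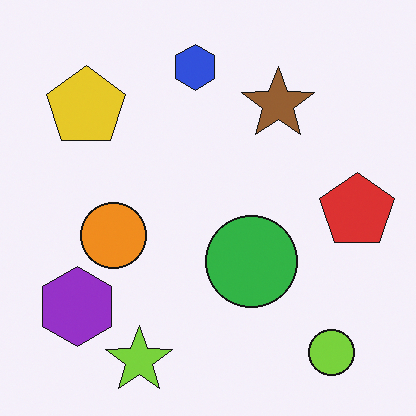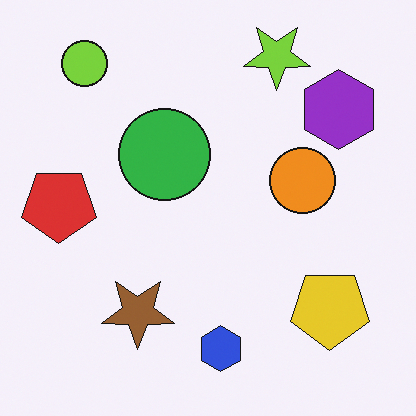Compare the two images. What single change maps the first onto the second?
Rotated 180°.

The lime circle sits in the bottom-right of the first image and the top-left of the second — consistent with a whole-image 180° rotation.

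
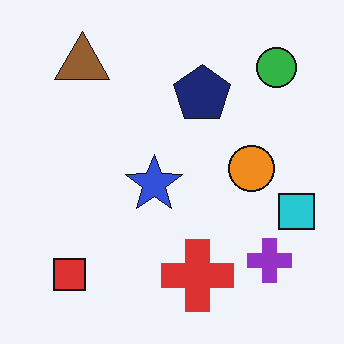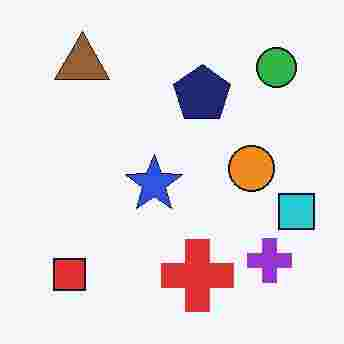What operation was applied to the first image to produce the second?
The second image is the first degraded with heavy JPEG compression.

Blocky 8×8 compression artifacts appear around shape edges and the flat background shows ringing — characteristic JPEG degradation.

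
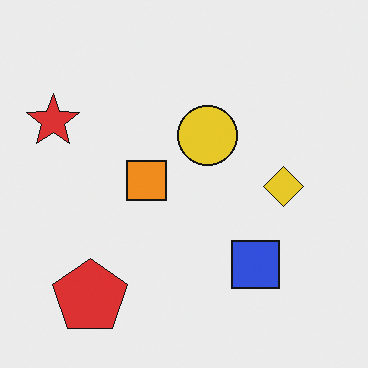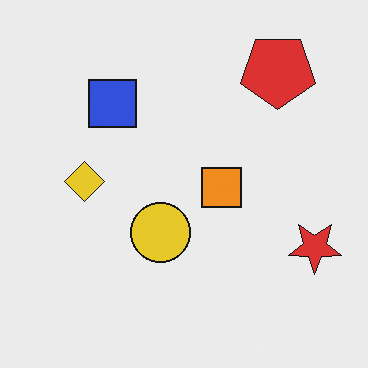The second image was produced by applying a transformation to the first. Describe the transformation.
Rotated 180°.

The red pentagon sits in the bottom-left of the first image and the top-right of the second — consistent with a whole-image 180° rotation.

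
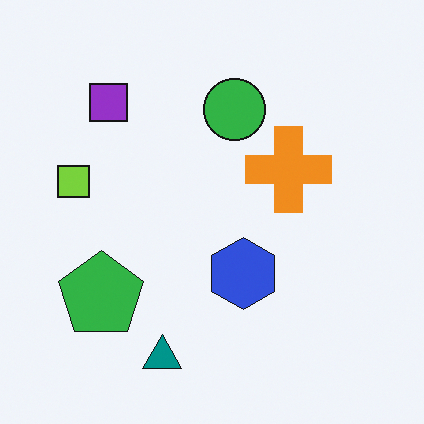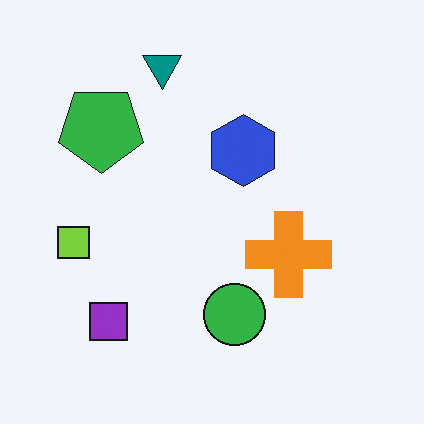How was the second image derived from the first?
It was flipped vertically (top ↔ bottom).

The teal triangle is in the bottom of the first image and the top of the second — shapes on opposite sides of the horizontal midline have swapped in a mirror flip.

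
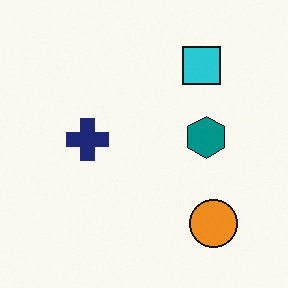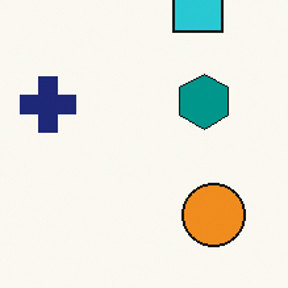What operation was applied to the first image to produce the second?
The second image is the first cropped to a modestly smaller region and rescaled.

The visible shapes are larger and the field of view is narrower; shapes near the original edges may be partly or wholly outside the frame — a crop-and-rescale.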